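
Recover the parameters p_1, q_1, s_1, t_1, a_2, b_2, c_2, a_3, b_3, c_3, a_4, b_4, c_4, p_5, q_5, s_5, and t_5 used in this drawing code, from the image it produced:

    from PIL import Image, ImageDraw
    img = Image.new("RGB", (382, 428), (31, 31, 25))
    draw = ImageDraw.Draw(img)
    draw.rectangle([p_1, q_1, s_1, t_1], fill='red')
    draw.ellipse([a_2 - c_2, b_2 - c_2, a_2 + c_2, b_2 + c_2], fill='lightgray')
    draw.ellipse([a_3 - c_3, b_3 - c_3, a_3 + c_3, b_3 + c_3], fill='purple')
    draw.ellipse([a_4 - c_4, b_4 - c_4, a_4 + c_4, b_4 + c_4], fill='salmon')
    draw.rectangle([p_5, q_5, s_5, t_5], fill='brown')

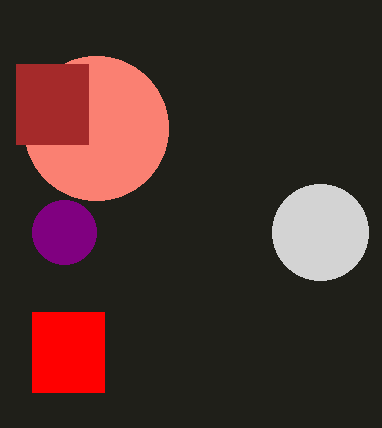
p_1 = 32; q_1 = 312; s_1 = 104; t_1 = 392; a_2 = 320; b_2 = 232; c_2 = 48; a_3 = 64; b_3 = 232; c_3 = 32; a_4 = 96; b_4 = 128; c_4 = 72; p_5 = 16; q_5 = 64; s_5 = 88; t_5 = 144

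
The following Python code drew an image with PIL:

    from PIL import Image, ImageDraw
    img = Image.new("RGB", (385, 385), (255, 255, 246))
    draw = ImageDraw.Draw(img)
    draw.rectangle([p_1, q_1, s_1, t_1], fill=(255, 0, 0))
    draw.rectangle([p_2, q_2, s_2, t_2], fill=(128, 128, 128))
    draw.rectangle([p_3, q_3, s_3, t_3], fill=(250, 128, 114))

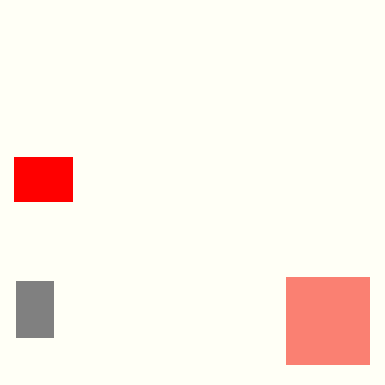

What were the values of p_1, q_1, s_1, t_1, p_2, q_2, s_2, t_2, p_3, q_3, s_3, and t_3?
p_1 = 14, q_1 = 157, s_1 = 72, t_1 = 201, p_2 = 16, q_2 = 281, s_2 = 53, t_2 = 337, p_3 = 286, q_3 = 277, s_3 = 369, t_3 = 364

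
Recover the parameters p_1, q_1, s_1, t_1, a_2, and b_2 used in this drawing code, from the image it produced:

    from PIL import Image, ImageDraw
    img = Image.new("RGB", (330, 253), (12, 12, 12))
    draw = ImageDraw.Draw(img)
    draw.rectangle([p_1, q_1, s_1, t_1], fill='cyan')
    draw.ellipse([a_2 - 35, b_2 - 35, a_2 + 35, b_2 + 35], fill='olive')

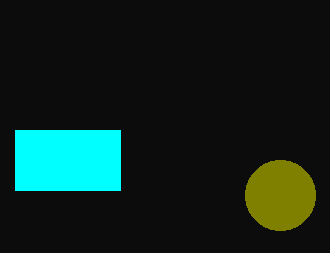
p_1 = 15; q_1 = 130; s_1 = 120; t_1 = 190; a_2 = 280; b_2 = 195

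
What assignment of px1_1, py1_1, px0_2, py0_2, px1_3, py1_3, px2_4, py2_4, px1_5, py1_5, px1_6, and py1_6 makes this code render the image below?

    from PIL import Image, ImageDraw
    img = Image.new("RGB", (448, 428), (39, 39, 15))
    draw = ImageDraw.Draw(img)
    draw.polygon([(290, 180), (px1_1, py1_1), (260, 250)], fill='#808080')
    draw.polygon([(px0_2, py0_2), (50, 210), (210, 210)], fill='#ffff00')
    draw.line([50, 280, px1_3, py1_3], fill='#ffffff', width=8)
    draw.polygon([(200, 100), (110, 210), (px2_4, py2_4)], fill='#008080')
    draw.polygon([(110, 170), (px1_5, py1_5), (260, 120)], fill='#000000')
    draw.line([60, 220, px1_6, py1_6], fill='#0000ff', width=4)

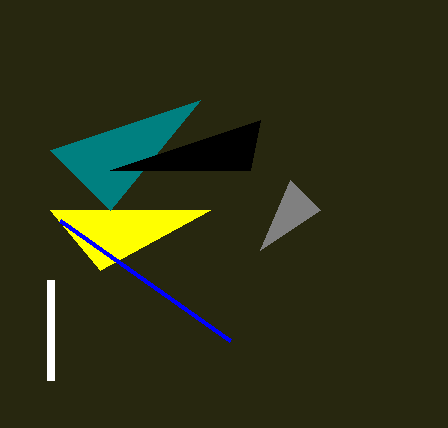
px1_1 = 320
py1_1 = 210
px0_2 = 100
py0_2 = 270
px1_3 = 50
py1_3 = 380
px2_4 = 50
py2_4 = 150
px1_5 = 250
py1_5 = 170
px1_6 = 230
py1_6 = 340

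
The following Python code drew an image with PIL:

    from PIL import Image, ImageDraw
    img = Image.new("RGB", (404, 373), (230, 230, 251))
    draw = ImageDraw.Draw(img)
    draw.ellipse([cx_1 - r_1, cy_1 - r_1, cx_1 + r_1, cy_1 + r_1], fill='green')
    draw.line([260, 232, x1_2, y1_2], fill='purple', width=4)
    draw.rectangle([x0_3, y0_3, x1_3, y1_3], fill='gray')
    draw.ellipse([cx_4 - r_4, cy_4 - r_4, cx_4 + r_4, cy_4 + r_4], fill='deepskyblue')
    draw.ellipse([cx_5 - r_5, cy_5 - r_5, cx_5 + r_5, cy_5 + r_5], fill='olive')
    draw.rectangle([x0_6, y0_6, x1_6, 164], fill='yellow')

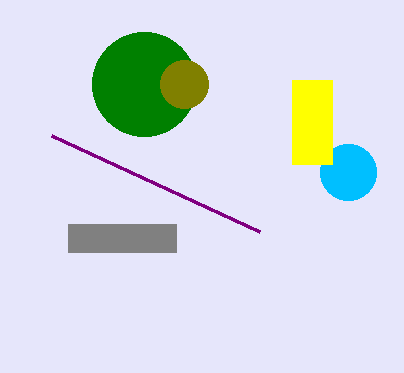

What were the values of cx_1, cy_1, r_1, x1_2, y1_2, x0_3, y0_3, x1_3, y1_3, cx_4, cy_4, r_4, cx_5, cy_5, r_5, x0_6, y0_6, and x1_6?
cx_1 = 144, cy_1 = 84, r_1 = 52, x1_2 = 52, y1_2 = 136, x0_3 = 68, y0_3 = 224, x1_3 = 176, y1_3 = 252, cx_4 = 348, cy_4 = 172, r_4 = 28, cx_5 = 184, cy_5 = 84, r_5 = 24, x0_6 = 292, y0_6 = 80, x1_6 = 332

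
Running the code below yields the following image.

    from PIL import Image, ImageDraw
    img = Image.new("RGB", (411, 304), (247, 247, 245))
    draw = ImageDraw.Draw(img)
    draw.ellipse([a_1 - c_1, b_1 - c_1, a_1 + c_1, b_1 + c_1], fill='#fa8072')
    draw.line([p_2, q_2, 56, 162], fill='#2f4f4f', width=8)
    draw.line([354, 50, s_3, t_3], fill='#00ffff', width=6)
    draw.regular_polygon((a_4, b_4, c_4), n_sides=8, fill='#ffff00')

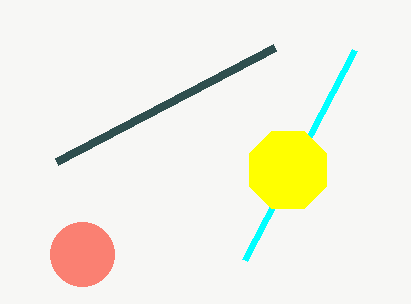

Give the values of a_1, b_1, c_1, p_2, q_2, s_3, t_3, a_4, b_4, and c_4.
a_1 = 82; b_1 = 254; c_1 = 32; p_2 = 274; q_2 = 48; s_3 = 244; t_3 = 260; a_4 = 288; b_4 = 170; c_4 = 42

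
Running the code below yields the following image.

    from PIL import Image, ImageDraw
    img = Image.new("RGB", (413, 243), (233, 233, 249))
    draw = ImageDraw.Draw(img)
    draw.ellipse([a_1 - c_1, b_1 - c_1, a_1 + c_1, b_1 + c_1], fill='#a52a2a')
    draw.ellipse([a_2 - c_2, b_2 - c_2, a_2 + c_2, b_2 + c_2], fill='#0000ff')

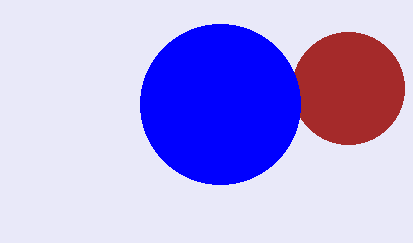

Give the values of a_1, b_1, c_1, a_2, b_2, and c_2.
a_1 = 348
b_1 = 88
c_1 = 56
a_2 = 220
b_2 = 104
c_2 = 80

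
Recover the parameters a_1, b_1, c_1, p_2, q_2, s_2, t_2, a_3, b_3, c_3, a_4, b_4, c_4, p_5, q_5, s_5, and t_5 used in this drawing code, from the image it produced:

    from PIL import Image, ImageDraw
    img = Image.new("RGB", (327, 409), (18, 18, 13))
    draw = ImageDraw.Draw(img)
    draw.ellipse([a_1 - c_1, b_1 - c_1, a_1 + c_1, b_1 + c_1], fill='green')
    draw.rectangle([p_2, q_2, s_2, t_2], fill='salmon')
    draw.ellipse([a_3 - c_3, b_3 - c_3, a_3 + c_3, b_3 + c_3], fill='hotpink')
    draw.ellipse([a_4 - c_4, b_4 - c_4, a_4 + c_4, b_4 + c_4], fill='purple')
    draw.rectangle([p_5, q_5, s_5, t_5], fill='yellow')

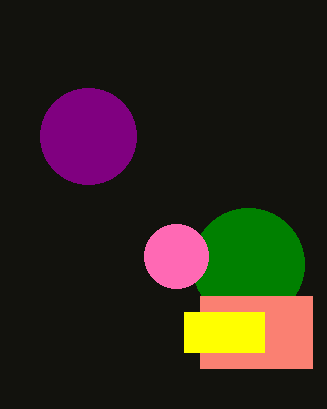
a_1 = 248, b_1 = 264, c_1 = 56, p_2 = 200, q_2 = 296, s_2 = 312, t_2 = 368, a_3 = 176, b_3 = 256, c_3 = 32, a_4 = 88, b_4 = 136, c_4 = 48, p_5 = 184, q_5 = 312, s_5 = 264, t_5 = 352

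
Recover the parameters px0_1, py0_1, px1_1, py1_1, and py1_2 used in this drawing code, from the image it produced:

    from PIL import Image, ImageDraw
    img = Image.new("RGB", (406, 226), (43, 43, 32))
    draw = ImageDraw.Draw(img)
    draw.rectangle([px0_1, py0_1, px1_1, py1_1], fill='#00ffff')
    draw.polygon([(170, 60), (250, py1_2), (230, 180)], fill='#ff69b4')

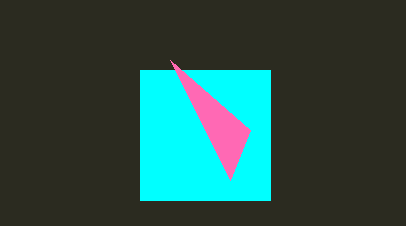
px0_1 = 140
py0_1 = 70
px1_1 = 270
py1_1 = 200
py1_2 = 130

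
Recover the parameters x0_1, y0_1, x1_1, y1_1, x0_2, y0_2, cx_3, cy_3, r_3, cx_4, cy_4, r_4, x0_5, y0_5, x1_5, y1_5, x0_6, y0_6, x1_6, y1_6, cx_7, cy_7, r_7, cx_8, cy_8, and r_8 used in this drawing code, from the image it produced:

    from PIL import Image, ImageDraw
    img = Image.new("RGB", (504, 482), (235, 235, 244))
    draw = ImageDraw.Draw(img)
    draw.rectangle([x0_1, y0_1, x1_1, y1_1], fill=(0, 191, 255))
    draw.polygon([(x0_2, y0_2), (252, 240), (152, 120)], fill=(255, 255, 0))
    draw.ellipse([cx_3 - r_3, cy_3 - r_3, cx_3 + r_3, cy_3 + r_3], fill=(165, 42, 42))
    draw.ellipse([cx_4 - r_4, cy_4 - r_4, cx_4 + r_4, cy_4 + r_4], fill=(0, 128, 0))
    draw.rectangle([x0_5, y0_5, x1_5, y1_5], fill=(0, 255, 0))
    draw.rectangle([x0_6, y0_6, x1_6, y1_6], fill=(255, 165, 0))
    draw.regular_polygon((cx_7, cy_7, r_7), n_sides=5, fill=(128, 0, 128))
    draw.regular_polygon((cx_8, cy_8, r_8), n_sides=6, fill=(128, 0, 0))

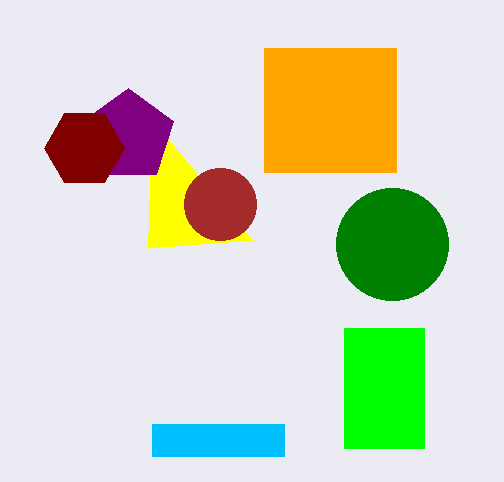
x0_1 = 152
y0_1 = 424
x1_1 = 284
y1_1 = 456
x0_2 = 148
y0_2 = 248
cx_3 = 220
cy_3 = 204
r_3 = 36
cx_4 = 392
cy_4 = 244
r_4 = 56
x0_5 = 344
y0_5 = 328
x1_5 = 424
y1_5 = 448
x0_6 = 264
y0_6 = 48
x1_6 = 396
y1_6 = 172
cx_7 = 128
cy_7 = 136
r_7 = 48
cx_8 = 84
cy_8 = 148
r_8 = 40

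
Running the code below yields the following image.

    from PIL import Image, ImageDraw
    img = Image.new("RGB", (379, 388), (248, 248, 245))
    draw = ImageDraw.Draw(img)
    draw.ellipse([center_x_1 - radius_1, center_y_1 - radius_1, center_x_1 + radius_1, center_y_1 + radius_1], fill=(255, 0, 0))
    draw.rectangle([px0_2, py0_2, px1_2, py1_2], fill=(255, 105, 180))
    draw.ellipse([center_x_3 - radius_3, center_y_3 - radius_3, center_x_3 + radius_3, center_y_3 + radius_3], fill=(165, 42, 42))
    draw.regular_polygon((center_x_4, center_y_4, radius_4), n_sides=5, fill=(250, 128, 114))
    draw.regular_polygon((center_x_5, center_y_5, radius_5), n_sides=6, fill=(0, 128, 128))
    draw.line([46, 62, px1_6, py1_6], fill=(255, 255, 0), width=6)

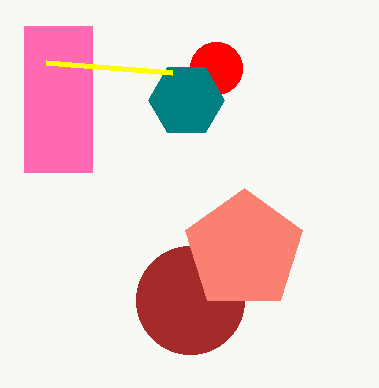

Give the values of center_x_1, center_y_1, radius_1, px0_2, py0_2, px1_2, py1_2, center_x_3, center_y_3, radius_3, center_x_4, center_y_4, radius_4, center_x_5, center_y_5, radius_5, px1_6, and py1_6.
center_x_1 = 216, center_y_1 = 68, radius_1 = 26, px0_2 = 24, py0_2 = 26, px1_2 = 92, py1_2 = 172, center_x_3 = 190, center_y_3 = 300, radius_3 = 54, center_x_4 = 244, center_y_4 = 250, radius_4 = 62, center_x_5 = 186, center_y_5 = 100, radius_5 = 38, px1_6 = 172, py1_6 = 72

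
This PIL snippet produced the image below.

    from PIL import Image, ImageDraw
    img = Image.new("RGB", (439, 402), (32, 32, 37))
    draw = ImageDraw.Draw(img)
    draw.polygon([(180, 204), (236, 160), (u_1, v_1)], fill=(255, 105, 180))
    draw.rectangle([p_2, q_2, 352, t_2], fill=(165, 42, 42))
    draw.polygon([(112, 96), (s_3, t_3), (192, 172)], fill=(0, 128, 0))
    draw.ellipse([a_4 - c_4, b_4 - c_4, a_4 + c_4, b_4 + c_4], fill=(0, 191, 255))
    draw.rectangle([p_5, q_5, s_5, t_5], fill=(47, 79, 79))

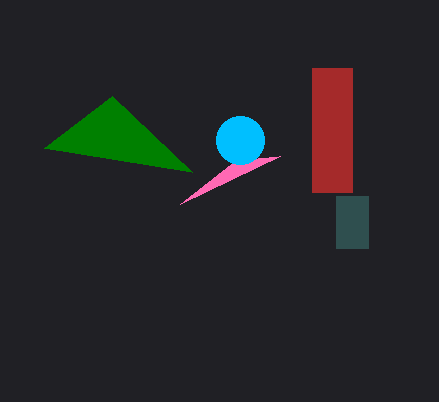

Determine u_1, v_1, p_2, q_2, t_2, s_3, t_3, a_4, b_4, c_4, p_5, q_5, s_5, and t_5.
u_1 = 280; v_1 = 156; p_2 = 312; q_2 = 68; t_2 = 192; s_3 = 44; t_3 = 148; a_4 = 240; b_4 = 140; c_4 = 24; p_5 = 336; q_5 = 196; s_5 = 368; t_5 = 248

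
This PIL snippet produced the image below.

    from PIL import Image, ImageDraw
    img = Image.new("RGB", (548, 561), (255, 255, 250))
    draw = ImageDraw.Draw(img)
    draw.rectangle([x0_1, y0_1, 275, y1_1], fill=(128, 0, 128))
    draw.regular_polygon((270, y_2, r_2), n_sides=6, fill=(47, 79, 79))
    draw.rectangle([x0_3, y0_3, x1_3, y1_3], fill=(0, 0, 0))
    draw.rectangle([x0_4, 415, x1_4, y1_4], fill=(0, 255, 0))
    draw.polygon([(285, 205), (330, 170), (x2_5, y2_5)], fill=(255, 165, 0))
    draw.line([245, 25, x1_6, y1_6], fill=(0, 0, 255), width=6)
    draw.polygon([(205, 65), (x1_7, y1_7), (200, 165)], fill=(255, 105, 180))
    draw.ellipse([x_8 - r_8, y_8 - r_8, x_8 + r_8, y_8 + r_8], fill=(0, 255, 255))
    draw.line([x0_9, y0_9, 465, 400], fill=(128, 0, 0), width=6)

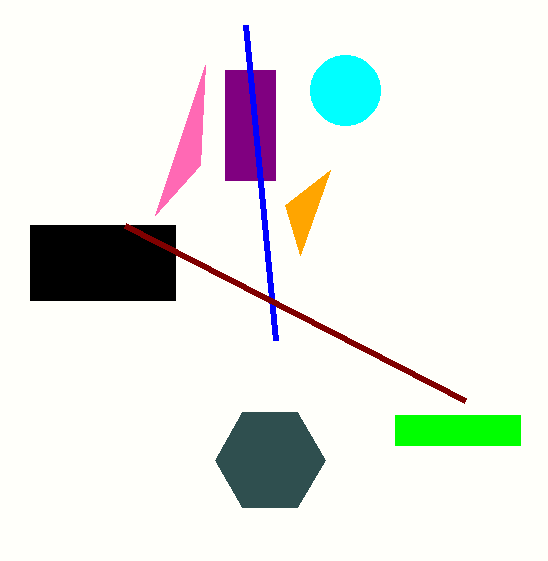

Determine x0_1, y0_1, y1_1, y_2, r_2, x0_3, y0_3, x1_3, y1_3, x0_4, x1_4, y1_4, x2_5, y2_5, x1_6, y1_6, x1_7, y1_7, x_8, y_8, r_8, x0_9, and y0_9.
x0_1 = 225, y0_1 = 70, y1_1 = 180, y_2 = 460, r_2 = 55, x0_3 = 30, y0_3 = 225, x1_3 = 175, y1_3 = 300, x0_4 = 395, x1_4 = 520, y1_4 = 445, x2_5 = 300, y2_5 = 255, x1_6 = 275, y1_6 = 340, x1_7 = 155, y1_7 = 215, x_8 = 345, y_8 = 90, r_8 = 35, x0_9 = 125, y0_9 = 225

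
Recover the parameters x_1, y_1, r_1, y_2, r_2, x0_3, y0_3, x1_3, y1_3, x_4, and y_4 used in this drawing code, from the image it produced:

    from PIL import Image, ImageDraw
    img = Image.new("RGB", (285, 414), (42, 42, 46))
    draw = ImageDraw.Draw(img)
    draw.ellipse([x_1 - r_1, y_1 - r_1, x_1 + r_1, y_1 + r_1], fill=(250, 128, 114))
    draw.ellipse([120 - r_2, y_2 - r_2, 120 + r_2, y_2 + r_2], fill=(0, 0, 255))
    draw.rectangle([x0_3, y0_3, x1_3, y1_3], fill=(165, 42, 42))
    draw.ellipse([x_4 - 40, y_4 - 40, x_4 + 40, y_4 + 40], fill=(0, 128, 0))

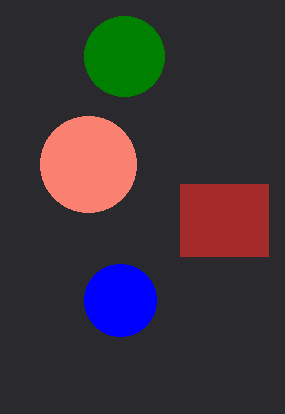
x_1 = 88, y_1 = 164, r_1 = 48, y_2 = 300, r_2 = 36, x0_3 = 180, y0_3 = 184, x1_3 = 268, y1_3 = 256, x_4 = 124, y_4 = 56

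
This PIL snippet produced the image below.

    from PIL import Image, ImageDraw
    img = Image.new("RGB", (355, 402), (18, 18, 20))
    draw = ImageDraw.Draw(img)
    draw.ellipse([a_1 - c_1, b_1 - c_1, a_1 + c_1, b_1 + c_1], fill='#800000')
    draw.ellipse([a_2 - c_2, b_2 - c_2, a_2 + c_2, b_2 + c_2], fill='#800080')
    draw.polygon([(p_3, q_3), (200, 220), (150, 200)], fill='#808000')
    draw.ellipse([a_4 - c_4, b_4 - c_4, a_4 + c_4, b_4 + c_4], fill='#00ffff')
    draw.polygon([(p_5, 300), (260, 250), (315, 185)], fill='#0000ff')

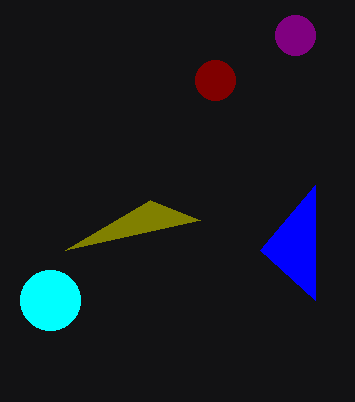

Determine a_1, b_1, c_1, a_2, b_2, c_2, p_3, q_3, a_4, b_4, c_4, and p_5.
a_1 = 215
b_1 = 80
c_1 = 20
a_2 = 295
b_2 = 35
c_2 = 20
p_3 = 65
q_3 = 250
a_4 = 50
b_4 = 300
c_4 = 30
p_5 = 315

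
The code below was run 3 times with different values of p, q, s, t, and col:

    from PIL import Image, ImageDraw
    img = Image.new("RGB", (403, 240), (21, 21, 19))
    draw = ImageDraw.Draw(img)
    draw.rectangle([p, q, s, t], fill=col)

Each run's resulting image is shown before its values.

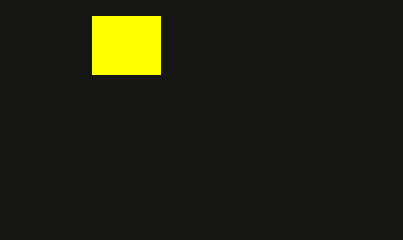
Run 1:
p = 92, q = 16, s = 160, t = 74, col = 'yellow'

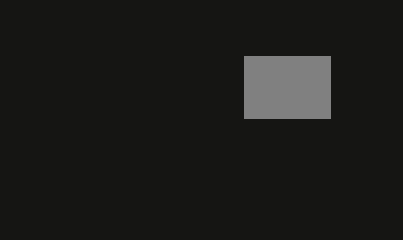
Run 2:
p = 244; q = 56; s = 330; t = 118; col = 'gray'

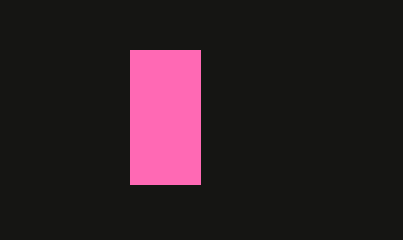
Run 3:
p = 130, q = 50, s = 200, t = 184, col = 'hotpink'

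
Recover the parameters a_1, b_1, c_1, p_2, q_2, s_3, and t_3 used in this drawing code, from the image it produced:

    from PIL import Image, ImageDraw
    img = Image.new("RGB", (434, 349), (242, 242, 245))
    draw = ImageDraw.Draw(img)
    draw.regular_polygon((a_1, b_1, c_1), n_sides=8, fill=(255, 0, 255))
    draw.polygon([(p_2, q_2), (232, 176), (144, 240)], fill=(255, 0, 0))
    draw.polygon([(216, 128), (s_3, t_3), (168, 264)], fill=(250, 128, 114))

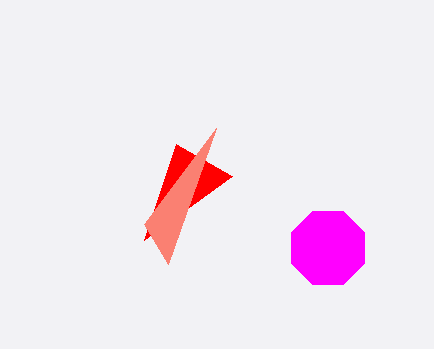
a_1 = 328
b_1 = 248
c_1 = 40
p_2 = 176
q_2 = 144
s_3 = 144
t_3 = 224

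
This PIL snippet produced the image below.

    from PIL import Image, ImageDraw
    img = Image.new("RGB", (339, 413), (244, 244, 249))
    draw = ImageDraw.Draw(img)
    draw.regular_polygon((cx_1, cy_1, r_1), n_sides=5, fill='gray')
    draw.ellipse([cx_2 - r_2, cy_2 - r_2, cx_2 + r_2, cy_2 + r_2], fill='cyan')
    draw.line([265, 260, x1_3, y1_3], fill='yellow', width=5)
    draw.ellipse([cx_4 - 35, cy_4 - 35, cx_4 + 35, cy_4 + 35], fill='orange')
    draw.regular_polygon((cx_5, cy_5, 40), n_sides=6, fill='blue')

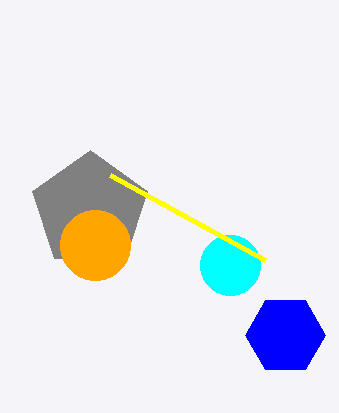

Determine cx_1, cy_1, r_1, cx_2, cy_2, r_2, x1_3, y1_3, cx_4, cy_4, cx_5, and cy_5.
cx_1 = 90, cy_1 = 210, r_1 = 60, cx_2 = 230, cy_2 = 265, r_2 = 30, x1_3 = 110, y1_3 = 175, cx_4 = 95, cy_4 = 245, cx_5 = 285, cy_5 = 335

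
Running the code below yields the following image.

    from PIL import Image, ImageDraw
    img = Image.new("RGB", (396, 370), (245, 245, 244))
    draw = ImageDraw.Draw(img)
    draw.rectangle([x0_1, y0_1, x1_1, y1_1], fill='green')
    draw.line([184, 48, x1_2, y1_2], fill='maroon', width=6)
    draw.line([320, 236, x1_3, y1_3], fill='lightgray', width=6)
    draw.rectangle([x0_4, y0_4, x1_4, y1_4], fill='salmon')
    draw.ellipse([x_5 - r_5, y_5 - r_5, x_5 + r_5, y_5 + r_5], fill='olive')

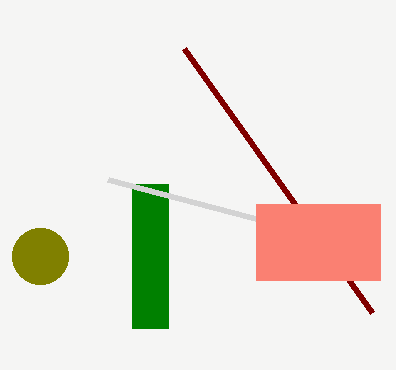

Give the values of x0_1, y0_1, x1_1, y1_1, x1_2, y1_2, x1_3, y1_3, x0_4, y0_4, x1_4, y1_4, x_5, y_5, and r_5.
x0_1 = 132; y0_1 = 184; x1_1 = 168; y1_1 = 328; x1_2 = 372; y1_2 = 312; x1_3 = 108; y1_3 = 180; x0_4 = 256; y0_4 = 204; x1_4 = 380; y1_4 = 280; x_5 = 40; y_5 = 256; r_5 = 28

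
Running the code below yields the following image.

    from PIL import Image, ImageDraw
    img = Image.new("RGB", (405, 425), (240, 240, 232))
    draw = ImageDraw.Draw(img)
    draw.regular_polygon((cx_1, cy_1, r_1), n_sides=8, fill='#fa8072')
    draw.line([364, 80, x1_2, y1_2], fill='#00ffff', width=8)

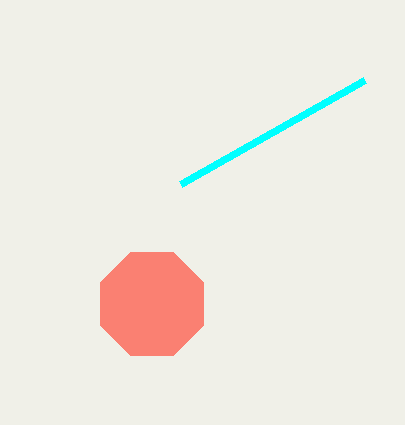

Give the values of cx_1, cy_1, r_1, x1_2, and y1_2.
cx_1 = 152; cy_1 = 304; r_1 = 56; x1_2 = 180; y1_2 = 184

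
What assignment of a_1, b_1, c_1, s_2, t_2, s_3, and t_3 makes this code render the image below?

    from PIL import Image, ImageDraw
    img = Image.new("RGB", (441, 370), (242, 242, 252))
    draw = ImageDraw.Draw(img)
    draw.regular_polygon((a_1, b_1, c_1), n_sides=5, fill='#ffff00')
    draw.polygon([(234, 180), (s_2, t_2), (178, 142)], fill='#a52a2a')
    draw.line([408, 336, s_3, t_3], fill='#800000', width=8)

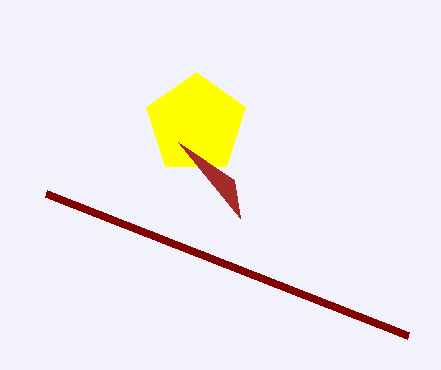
a_1 = 196; b_1 = 124; c_1 = 52; s_2 = 240; t_2 = 218; s_3 = 46; t_3 = 194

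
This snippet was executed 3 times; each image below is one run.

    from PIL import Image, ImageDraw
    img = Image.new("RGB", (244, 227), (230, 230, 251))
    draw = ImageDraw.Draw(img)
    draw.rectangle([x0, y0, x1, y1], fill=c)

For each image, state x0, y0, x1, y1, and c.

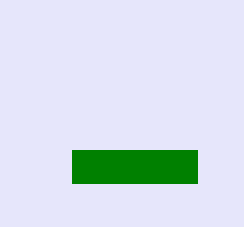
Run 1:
x0 = 72; y0 = 150; x1 = 197; y1 = 183; c = 'green'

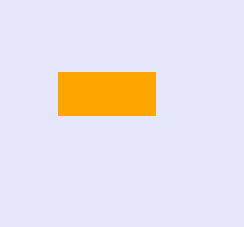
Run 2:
x0 = 58, y0 = 72, x1 = 155, y1 = 115, c = 'orange'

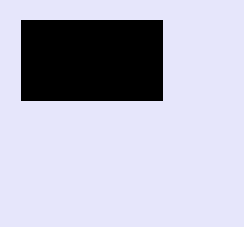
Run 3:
x0 = 21, y0 = 20, x1 = 162, y1 = 100, c = 'black'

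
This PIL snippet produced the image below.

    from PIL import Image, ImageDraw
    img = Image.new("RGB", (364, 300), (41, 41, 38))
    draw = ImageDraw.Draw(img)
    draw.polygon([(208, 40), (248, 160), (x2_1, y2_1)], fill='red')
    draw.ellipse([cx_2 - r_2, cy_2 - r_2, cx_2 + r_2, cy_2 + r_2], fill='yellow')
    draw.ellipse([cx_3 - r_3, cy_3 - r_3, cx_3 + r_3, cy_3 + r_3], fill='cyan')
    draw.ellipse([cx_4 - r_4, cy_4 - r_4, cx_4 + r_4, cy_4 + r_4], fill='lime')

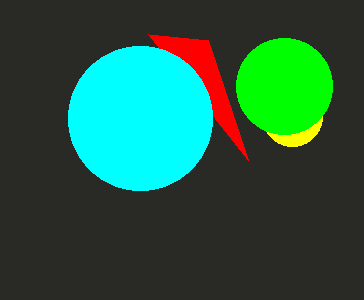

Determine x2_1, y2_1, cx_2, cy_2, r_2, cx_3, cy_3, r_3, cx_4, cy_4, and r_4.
x2_1 = 148
y2_1 = 34
cx_2 = 292
cy_2 = 116
r_2 = 30
cx_3 = 140
cy_3 = 118
r_3 = 72
cx_4 = 284
cy_4 = 86
r_4 = 48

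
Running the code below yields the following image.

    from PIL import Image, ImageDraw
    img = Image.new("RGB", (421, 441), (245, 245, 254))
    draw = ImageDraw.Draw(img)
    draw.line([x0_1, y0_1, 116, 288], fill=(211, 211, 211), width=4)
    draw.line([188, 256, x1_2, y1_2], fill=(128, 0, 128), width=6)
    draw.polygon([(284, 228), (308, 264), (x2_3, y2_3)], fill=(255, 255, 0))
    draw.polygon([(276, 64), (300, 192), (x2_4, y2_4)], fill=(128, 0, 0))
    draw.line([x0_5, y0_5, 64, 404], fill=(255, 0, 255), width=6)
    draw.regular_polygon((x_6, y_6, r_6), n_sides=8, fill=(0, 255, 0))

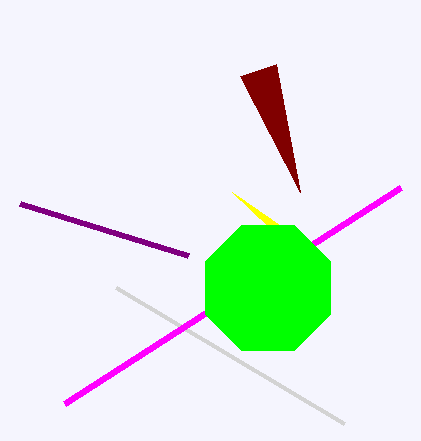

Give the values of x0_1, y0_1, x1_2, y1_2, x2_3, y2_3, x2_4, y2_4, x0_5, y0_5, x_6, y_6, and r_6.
x0_1 = 344; y0_1 = 424; x1_2 = 20; y1_2 = 204; x2_3 = 232; y2_3 = 192; x2_4 = 240; y2_4 = 76; x0_5 = 400; y0_5 = 188; x_6 = 268; y_6 = 288; r_6 = 68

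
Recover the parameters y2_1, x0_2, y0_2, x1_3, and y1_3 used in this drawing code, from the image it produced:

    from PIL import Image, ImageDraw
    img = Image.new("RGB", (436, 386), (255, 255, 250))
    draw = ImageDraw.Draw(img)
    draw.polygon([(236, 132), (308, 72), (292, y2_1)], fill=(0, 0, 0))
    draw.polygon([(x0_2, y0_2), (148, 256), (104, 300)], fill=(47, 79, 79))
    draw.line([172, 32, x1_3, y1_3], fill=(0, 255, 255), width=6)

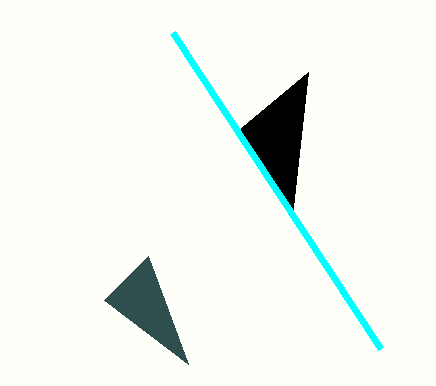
y2_1 = 216, x0_2 = 188, y0_2 = 364, x1_3 = 380, y1_3 = 348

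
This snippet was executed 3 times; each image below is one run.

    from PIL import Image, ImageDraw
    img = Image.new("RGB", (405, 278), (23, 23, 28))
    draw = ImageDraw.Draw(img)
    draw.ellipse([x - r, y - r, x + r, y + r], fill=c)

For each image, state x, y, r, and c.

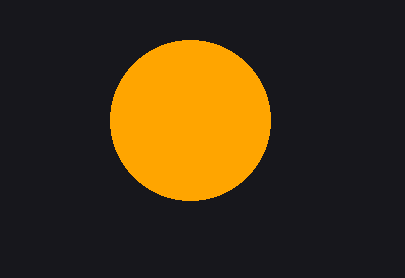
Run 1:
x = 190, y = 120, r = 80, c = 'orange'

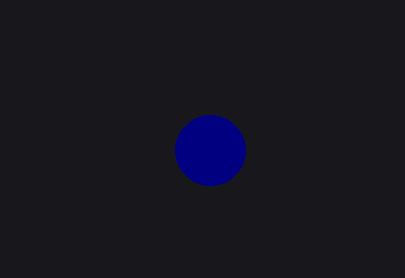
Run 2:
x = 210, y = 150, r = 35, c = 'navy'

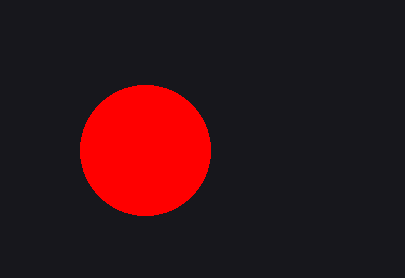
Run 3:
x = 145
y = 150
r = 65
c = 'red'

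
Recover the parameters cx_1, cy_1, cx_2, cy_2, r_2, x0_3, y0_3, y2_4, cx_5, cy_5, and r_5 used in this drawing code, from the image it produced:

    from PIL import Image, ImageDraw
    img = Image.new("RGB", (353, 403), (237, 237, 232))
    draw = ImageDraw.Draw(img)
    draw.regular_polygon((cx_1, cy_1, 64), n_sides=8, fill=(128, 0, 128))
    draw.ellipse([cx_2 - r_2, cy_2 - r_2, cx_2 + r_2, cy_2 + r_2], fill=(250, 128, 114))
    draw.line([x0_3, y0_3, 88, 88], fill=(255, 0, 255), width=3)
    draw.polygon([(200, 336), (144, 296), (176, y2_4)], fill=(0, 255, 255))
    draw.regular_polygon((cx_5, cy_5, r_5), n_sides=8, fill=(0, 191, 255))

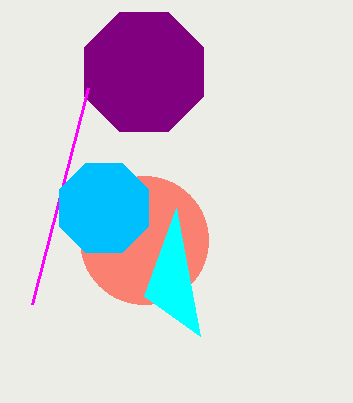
cx_1 = 144
cy_1 = 72
cx_2 = 144
cy_2 = 240
r_2 = 64
x0_3 = 32
y0_3 = 304
y2_4 = 208
cx_5 = 104
cy_5 = 208
r_5 = 48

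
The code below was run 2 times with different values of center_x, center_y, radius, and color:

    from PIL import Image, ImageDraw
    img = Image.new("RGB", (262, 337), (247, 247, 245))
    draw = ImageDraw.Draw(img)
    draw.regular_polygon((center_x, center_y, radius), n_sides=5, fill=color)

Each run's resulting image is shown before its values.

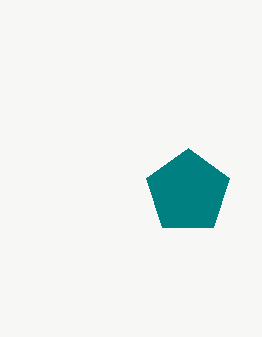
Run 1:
center_x = 188; center_y = 192; radius = 44; color = 'teal'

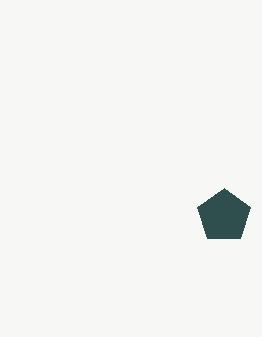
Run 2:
center_x = 224, center_y = 216, radius = 28, color = 'darkslategray'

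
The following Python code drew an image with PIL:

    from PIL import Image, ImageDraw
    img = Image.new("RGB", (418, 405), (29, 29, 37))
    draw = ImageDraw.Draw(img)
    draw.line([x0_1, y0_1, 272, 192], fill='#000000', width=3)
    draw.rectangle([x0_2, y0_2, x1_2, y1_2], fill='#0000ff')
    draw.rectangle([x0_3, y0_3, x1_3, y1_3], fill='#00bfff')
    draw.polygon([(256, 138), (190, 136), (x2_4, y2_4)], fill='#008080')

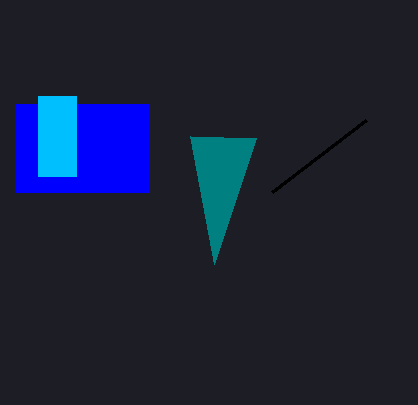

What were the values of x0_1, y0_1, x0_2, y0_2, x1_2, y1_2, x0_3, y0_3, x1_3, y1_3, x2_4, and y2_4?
x0_1 = 366
y0_1 = 120
x0_2 = 16
y0_2 = 104
x1_2 = 148
y1_2 = 192
x0_3 = 38
y0_3 = 96
x1_3 = 76
y1_3 = 176
x2_4 = 214
y2_4 = 264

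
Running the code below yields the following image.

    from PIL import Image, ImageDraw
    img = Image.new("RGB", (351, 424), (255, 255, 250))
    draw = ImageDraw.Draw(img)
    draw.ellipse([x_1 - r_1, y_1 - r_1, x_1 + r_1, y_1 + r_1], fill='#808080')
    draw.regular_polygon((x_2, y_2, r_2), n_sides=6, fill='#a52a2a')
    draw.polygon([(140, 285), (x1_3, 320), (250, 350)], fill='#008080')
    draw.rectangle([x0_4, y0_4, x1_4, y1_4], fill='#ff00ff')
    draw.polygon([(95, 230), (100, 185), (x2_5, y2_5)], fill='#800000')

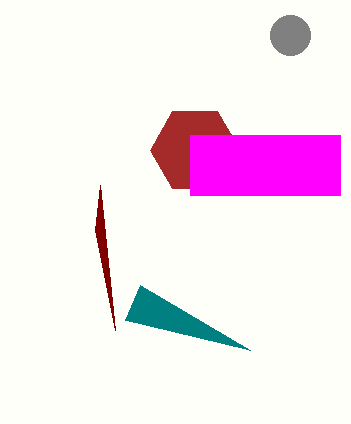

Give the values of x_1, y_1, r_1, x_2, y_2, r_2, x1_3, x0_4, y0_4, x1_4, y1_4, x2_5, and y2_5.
x_1 = 290, y_1 = 35, r_1 = 20, x_2 = 195, y_2 = 150, r_2 = 45, x1_3 = 125, x0_4 = 190, y0_4 = 135, x1_4 = 340, y1_4 = 195, x2_5 = 115, y2_5 = 330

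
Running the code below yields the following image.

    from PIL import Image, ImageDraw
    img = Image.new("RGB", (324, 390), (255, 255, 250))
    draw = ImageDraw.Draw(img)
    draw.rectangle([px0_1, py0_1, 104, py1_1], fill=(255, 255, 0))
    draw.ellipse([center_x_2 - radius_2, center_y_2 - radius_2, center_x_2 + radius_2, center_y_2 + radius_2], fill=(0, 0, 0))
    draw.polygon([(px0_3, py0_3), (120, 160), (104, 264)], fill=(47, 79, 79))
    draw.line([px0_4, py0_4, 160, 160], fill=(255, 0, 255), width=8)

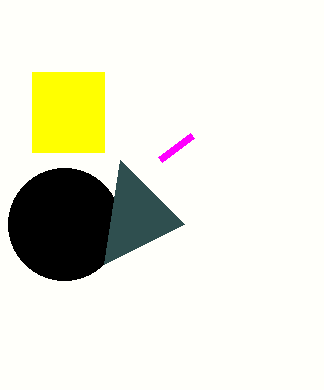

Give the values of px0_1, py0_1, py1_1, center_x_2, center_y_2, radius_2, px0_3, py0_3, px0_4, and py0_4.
px0_1 = 32; py0_1 = 72; py1_1 = 152; center_x_2 = 64; center_y_2 = 224; radius_2 = 56; px0_3 = 184; py0_3 = 224; px0_4 = 192; py0_4 = 136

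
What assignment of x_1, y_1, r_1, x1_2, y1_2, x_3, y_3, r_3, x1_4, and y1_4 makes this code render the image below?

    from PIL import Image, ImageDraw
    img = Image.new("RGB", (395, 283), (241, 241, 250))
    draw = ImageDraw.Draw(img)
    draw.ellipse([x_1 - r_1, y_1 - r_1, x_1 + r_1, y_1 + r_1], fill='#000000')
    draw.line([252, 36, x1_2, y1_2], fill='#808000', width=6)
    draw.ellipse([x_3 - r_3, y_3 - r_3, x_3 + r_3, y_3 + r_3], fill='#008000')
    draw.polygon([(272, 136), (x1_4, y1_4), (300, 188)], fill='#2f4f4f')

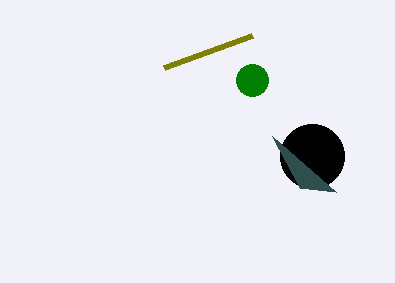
x_1 = 312; y_1 = 156; r_1 = 32; x1_2 = 164; y1_2 = 68; x_3 = 252; y_3 = 80; r_3 = 16; x1_4 = 336; y1_4 = 192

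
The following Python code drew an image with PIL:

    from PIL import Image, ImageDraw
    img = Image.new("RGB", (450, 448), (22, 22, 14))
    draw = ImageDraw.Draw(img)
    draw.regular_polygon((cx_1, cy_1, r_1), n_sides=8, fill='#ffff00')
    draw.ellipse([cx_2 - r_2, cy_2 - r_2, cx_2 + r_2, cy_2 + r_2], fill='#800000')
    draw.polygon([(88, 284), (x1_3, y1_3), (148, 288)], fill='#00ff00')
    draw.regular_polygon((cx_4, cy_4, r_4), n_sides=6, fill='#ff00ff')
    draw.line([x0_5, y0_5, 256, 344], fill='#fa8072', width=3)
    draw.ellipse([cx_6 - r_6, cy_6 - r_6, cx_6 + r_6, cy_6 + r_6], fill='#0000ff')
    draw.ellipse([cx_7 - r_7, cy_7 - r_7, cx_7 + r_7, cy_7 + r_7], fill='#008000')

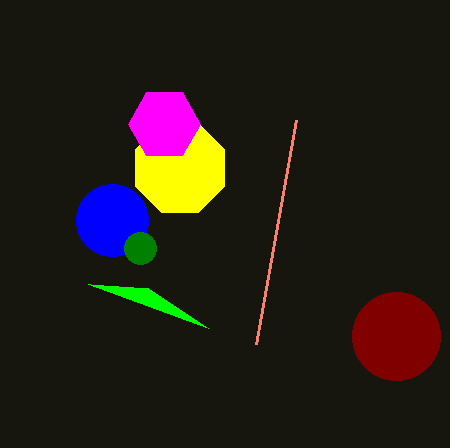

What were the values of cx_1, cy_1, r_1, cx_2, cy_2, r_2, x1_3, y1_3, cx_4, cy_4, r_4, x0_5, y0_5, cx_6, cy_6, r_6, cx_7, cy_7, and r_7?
cx_1 = 180
cy_1 = 168
r_1 = 48
cx_2 = 396
cy_2 = 336
r_2 = 44
x1_3 = 208
y1_3 = 328
cx_4 = 164
cy_4 = 124
r_4 = 36
x0_5 = 296
y0_5 = 120
cx_6 = 112
cy_6 = 220
r_6 = 36
cx_7 = 140
cy_7 = 248
r_7 = 16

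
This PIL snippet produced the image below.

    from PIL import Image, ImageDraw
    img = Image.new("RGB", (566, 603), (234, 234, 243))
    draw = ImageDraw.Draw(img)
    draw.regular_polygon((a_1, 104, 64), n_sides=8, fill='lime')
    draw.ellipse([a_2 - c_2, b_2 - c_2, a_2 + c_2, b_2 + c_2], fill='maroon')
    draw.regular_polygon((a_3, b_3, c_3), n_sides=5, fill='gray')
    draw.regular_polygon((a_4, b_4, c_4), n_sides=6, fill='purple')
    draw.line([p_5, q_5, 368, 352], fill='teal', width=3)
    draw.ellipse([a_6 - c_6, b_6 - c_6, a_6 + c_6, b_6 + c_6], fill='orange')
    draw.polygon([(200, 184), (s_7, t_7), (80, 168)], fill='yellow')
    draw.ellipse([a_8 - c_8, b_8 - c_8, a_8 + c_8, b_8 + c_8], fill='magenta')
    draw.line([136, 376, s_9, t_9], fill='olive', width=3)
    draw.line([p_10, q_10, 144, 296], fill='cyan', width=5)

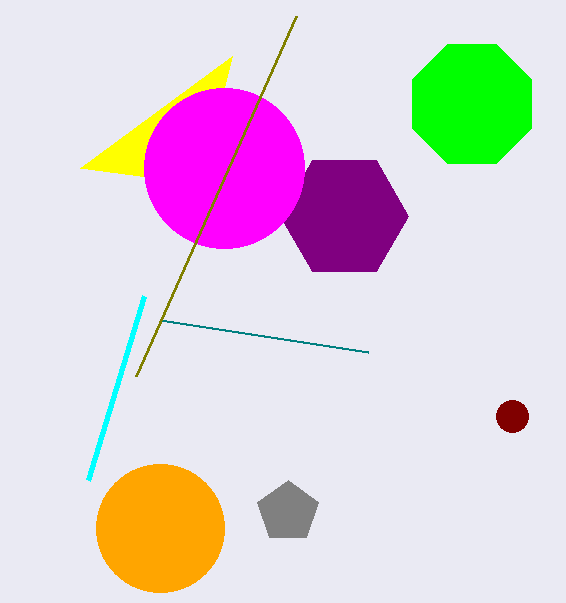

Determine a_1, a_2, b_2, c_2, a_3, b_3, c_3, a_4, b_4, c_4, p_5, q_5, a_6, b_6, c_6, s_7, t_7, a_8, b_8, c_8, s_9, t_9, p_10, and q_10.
a_1 = 472; a_2 = 512; b_2 = 416; c_2 = 16; a_3 = 288; b_3 = 512; c_3 = 32; a_4 = 344; b_4 = 216; c_4 = 64; p_5 = 160; q_5 = 320; a_6 = 160; b_6 = 528; c_6 = 64; s_7 = 232; t_7 = 56; a_8 = 224; b_8 = 168; c_8 = 80; s_9 = 296; t_9 = 16; p_10 = 88; q_10 = 480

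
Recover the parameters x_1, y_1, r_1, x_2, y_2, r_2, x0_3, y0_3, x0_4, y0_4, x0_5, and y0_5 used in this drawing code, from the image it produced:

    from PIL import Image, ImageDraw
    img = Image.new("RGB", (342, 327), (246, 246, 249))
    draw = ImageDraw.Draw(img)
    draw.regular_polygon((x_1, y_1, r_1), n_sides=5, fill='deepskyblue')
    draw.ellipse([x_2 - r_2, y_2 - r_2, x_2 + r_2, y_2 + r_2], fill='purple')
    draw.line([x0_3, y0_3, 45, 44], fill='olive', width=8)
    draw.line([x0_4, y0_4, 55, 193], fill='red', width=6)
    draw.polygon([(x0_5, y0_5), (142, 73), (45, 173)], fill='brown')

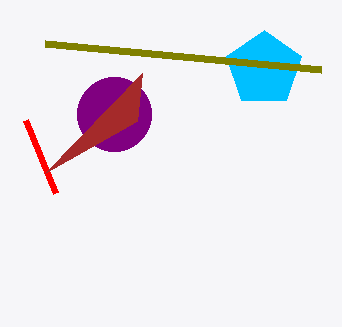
x_1 = 264; y_1 = 69; r_1 = 39; x_2 = 114; y_2 = 114; r_2 = 37; x0_3 = 321; y0_3 = 70; x0_4 = 25; y0_4 = 120; x0_5 = 137; y0_5 = 121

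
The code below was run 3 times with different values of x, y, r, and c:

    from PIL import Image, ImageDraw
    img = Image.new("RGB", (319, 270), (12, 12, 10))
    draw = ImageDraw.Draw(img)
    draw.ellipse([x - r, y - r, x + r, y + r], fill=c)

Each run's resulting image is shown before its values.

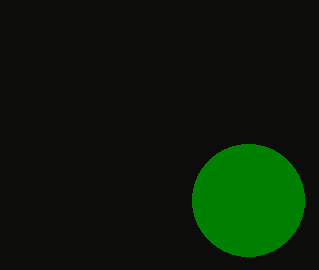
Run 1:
x = 248
y = 200
r = 56
c = 'green'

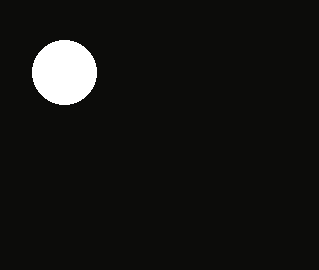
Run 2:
x = 64
y = 72
r = 32
c = 'white'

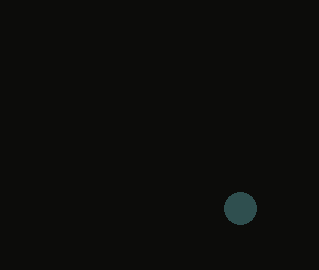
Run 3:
x = 240; y = 208; r = 16; c = 'darkslategray'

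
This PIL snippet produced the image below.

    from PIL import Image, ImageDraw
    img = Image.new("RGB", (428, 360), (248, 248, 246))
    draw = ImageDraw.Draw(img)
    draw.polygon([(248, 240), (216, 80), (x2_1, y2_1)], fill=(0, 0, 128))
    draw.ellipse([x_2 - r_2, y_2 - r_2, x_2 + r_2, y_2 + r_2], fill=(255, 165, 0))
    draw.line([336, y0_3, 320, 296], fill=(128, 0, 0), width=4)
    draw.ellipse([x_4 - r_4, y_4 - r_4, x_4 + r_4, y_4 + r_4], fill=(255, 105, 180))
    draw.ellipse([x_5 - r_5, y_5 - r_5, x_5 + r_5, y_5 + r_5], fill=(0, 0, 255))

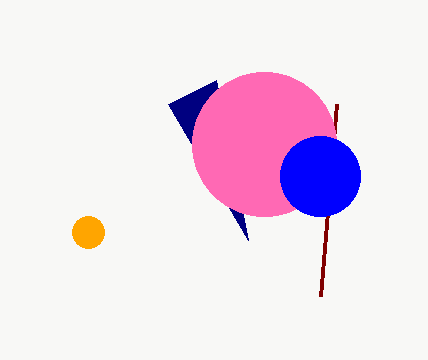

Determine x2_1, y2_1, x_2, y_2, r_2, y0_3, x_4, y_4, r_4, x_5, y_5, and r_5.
x2_1 = 168, y2_1 = 104, x_2 = 88, y_2 = 232, r_2 = 16, y0_3 = 104, x_4 = 264, y_4 = 144, r_4 = 72, x_5 = 320, y_5 = 176, r_5 = 40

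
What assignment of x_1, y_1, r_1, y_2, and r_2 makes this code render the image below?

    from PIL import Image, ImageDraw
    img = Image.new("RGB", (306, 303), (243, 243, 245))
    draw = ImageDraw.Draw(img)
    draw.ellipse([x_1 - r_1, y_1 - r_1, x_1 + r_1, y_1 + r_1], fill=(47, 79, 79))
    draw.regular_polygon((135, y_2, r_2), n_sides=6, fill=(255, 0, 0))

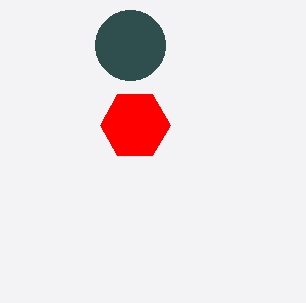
x_1 = 130, y_1 = 45, r_1 = 35, y_2 = 125, r_2 = 35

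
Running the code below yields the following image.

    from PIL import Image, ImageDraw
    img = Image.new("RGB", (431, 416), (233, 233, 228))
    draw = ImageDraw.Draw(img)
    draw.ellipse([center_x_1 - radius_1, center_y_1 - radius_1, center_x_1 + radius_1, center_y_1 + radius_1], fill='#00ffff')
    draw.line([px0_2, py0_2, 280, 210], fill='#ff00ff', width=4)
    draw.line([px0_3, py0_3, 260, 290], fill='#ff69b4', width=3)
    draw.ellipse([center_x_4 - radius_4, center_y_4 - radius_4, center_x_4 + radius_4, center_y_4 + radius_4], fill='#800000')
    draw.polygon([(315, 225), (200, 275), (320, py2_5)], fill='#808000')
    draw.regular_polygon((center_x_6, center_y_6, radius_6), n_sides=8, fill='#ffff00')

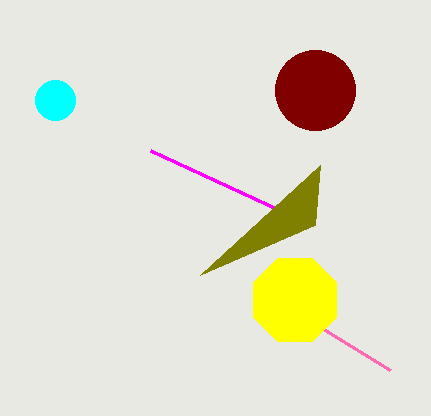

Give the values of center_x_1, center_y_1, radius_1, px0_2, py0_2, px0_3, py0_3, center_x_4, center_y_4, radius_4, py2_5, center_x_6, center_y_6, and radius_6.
center_x_1 = 55; center_y_1 = 100; radius_1 = 20; px0_2 = 150; py0_2 = 150; px0_3 = 390; py0_3 = 370; center_x_4 = 315; center_y_4 = 90; radius_4 = 40; py2_5 = 165; center_x_6 = 295; center_y_6 = 300; radius_6 = 45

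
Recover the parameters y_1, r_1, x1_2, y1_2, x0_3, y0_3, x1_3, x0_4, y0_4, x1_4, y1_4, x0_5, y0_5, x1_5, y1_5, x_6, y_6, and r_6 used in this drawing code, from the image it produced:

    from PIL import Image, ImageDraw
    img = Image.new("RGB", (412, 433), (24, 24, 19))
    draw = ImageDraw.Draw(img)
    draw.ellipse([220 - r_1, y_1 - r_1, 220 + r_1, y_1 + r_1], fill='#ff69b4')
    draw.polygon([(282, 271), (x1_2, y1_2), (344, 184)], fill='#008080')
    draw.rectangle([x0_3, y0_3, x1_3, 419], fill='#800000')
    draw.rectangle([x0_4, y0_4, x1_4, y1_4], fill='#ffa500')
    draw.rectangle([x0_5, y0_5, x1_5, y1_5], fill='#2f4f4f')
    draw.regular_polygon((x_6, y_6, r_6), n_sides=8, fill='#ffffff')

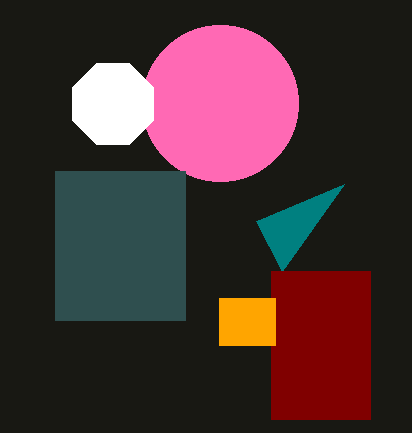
y_1 = 103, r_1 = 78, x1_2 = 256, y1_2 = 221, x0_3 = 271, y0_3 = 271, x1_3 = 370, x0_4 = 219, y0_4 = 298, x1_4 = 275, y1_4 = 345, x0_5 = 55, y0_5 = 171, x1_5 = 185, y1_5 = 320, x_6 = 113, y_6 = 104, r_6 = 44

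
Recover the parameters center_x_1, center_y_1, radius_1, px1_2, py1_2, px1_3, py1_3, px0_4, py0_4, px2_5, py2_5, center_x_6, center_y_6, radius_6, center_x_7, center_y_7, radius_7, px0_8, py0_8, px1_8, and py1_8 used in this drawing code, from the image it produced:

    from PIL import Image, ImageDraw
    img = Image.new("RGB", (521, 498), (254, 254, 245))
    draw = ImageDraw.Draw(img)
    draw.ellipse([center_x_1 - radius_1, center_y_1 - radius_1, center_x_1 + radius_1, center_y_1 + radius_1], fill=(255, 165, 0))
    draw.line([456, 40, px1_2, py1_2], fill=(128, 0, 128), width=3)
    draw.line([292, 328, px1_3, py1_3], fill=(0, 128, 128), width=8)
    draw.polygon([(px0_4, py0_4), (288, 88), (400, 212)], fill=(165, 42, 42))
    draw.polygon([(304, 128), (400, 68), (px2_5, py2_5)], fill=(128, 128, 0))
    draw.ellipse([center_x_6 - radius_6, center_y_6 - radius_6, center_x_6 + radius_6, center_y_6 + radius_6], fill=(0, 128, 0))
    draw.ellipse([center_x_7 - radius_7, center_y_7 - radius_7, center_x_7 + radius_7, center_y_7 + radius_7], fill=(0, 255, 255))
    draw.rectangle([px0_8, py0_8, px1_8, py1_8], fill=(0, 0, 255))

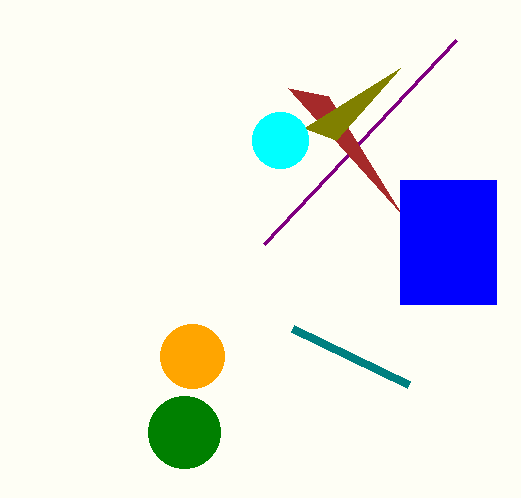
center_x_1 = 192
center_y_1 = 356
radius_1 = 32
px1_2 = 264
py1_2 = 244
px1_3 = 408
py1_3 = 384
px0_4 = 328
py0_4 = 96
px2_5 = 336
py2_5 = 140
center_x_6 = 184
center_y_6 = 432
radius_6 = 36
center_x_7 = 280
center_y_7 = 140
radius_7 = 28
px0_8 = 400
py0_8 = 180
px1_8 = 496
py1_8 = 304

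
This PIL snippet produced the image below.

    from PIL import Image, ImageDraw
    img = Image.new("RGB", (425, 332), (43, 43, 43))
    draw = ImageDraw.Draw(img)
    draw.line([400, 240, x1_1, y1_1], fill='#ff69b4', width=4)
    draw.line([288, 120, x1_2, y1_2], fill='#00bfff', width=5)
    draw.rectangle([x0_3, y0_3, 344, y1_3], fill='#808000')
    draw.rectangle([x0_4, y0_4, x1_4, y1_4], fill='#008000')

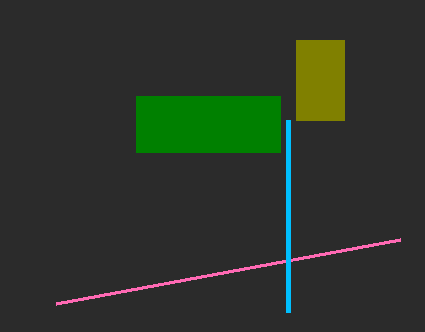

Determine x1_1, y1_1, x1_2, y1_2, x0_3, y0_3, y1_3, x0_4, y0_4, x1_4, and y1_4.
x1_1 = 56; y1_1 = 304; x1_2 = 288; y1_2 = 312; x0_3 = 296; y0_3 = 40; y1_3 = 120; x0_4 = 136; y0_4 = 96; x1_4 = 280; y1_4 = 152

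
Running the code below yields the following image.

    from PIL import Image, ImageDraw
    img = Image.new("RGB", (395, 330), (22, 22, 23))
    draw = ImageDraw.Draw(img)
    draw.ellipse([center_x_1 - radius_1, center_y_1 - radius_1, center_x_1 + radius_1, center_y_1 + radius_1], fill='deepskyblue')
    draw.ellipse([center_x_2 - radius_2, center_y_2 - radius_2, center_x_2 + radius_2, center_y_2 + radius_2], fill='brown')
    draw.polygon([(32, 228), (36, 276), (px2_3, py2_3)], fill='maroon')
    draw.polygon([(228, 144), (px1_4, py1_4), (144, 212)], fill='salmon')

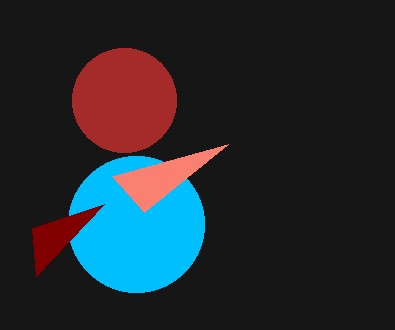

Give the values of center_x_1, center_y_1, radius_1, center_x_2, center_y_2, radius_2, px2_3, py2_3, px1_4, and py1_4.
center_x_1 = 136, center_y_1 = 224, radius_1 = 68, center_x_2 = 124, center_y_2 = 100, radius_2 = 52, px2_3 = 104, py2_3 = 204, px1_4 = 112, py1_4 = 176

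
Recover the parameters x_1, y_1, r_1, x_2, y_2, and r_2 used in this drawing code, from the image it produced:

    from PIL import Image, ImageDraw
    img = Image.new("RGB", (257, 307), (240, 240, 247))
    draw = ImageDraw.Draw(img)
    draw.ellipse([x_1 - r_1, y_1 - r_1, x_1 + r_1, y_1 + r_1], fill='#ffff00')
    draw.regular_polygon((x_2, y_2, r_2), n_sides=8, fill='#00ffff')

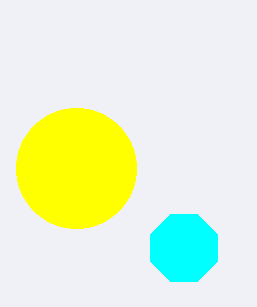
x_1 = 76; y_1 = 168; r_1 = 60; x_2 = 184; y_2 = 248; r_2 = 36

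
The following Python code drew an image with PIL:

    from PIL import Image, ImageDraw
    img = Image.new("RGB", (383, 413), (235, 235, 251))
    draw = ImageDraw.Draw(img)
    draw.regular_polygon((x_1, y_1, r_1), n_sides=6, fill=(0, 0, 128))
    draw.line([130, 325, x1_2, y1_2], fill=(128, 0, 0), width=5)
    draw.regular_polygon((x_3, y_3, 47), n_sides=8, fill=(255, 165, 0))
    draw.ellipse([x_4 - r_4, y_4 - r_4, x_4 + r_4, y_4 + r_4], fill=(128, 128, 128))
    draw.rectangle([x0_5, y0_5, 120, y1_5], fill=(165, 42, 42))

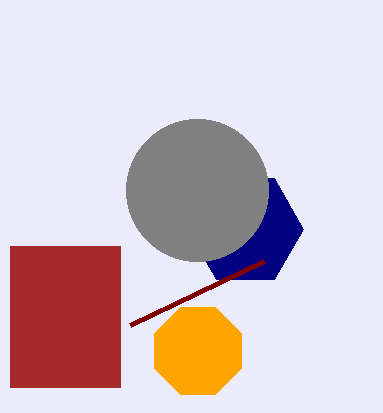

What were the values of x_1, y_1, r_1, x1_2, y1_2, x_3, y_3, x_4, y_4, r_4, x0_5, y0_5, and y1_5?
x_1 = 245; y_1 = 229; r_1 = 58; x1_2 = 264; y1_2 = 261; x_3 = 198; y_3 = 351; x_4 = 197; y_4 = 190; r_4 = 71; x0_5 = 10; y0_5 = 246; y1_5 = 387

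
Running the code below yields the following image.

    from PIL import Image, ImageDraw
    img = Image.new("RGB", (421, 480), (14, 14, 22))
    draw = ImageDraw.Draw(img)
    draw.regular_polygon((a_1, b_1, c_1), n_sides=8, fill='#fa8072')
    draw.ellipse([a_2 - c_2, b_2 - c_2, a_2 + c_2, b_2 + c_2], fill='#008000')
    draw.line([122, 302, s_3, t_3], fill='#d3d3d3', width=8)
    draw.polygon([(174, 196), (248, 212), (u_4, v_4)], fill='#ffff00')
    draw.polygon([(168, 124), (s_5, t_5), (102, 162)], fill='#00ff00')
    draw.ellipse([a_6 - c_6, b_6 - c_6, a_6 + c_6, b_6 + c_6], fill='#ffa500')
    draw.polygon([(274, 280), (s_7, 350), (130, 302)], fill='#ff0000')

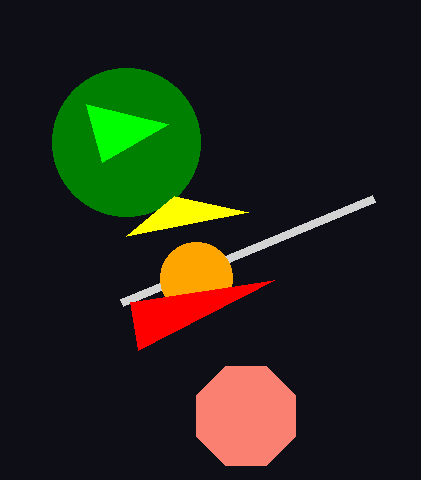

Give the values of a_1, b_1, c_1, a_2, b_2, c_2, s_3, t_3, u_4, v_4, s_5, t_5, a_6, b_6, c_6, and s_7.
a_1 = 246; b_1 = 416; c_1 = 54; a_2 = 126; b_2 = 142; c_2 = 74; s_3 = 374; t_3 = 198; u_4 = 126; v_4 = 236; s_5 = 86; t_5 = 104; a_6 = 196; b_6 = 278; c_6 = 36; s_7 = 138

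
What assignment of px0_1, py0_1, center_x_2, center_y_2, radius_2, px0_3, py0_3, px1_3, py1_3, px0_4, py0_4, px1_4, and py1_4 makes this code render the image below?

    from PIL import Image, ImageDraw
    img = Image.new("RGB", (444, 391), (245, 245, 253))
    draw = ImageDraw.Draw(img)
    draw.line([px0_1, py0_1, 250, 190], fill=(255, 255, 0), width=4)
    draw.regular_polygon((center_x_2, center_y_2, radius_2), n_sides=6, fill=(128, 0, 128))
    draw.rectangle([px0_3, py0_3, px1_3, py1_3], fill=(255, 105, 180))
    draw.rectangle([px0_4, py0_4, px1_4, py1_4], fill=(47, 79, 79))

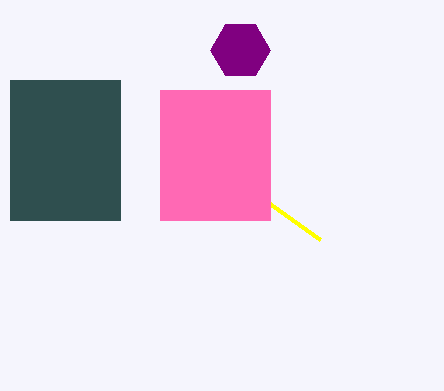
px0_1 = 320
py0_1 = 240
center_x_2 = 240
center_y_2 = 50
radius_2 = 30
px0_3 = 160
py0_3 = 90
px1_3 = 270
py1_3 = 220
px0_4 = 10
py0_4 = 80
px1_4 = 120
py1_4 = 220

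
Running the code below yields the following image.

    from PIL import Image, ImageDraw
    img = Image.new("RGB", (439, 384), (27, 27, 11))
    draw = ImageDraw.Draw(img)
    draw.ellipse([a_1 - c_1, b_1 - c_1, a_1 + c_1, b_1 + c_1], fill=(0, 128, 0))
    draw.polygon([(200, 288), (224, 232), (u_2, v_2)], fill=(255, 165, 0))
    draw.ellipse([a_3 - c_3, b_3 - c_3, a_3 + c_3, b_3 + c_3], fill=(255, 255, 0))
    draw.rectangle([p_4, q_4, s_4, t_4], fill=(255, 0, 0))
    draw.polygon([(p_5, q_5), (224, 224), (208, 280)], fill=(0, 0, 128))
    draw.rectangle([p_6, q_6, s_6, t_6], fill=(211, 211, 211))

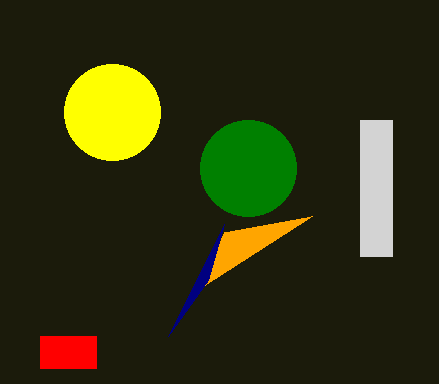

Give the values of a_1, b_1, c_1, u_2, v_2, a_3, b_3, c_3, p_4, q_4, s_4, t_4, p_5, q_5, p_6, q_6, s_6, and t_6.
a_1 = 248; b_1 = 168; c_1 = 48; u_2 = 312; v_2 = 216; a_3 = 112; b_3 = 112; c_3 = 48; p_4 = 40; q_4 = 336; s_4 = 96; t_4 = 368; p_5 = 168; q_5 = 336; p_6 = 360; q_6 = 120; s_6 = 392; t_6 = 256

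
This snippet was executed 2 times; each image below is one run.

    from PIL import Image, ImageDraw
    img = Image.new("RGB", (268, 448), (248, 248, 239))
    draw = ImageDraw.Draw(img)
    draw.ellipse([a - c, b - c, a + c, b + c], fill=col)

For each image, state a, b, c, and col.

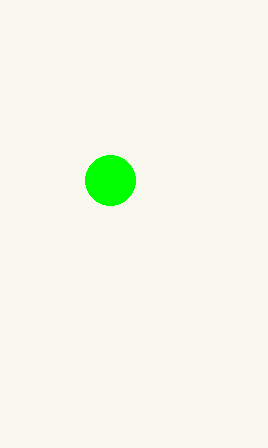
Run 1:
a = 110
b = 180
c = 25
col = 'lime'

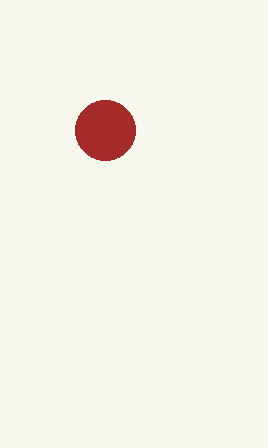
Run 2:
a = 105
b = 130
c = 30
col = 'brown'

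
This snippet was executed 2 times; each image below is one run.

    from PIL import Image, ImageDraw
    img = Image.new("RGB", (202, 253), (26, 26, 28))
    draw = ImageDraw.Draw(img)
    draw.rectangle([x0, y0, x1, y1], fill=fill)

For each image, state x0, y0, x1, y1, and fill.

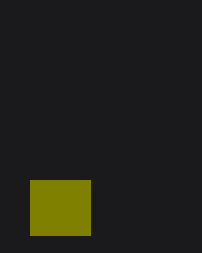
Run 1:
x0 = 30; y0 = 180; x1 = 90; y1 = 235; fill = 'olive'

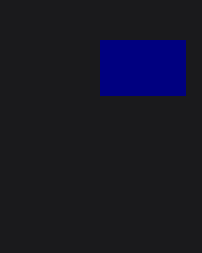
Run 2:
x0 = 100, y0 = 40, x1 = 185, y1 = 95, fill = 'navy'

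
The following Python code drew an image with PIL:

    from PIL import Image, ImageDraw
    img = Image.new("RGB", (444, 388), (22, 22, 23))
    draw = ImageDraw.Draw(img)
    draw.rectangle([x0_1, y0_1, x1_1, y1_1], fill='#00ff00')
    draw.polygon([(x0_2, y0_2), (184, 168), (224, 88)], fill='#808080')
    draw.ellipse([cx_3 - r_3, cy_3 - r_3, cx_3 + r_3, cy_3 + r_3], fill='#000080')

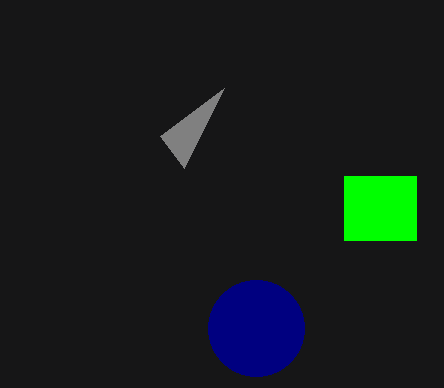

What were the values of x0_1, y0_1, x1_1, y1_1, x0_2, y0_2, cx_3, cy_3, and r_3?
x0_1 = 344, y0_1 = 176, x1_1 = 416, y1_1 = 240, x0_2 = 160, y0_2 = 136, cx_3 = 256, cy_3 = 328, r_3 = 48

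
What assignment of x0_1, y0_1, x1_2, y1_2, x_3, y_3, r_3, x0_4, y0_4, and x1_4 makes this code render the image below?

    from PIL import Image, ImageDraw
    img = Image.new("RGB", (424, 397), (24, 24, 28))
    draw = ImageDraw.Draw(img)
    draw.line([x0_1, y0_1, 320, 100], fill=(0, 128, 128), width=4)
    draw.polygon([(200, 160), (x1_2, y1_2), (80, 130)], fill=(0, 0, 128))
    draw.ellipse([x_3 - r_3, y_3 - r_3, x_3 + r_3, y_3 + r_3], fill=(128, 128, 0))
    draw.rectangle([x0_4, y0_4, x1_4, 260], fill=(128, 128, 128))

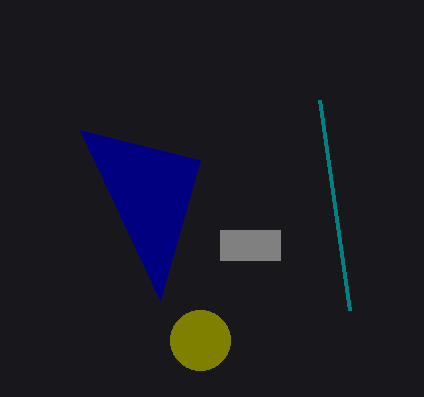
x0_1 = 350; y0_1 = 310; x1_2 = 160; y1_2 = 300; x_3 = 200; y_3 = 340; r_3 = 30; x0_4 = 220; y0_4 = 230; x1_4 = 280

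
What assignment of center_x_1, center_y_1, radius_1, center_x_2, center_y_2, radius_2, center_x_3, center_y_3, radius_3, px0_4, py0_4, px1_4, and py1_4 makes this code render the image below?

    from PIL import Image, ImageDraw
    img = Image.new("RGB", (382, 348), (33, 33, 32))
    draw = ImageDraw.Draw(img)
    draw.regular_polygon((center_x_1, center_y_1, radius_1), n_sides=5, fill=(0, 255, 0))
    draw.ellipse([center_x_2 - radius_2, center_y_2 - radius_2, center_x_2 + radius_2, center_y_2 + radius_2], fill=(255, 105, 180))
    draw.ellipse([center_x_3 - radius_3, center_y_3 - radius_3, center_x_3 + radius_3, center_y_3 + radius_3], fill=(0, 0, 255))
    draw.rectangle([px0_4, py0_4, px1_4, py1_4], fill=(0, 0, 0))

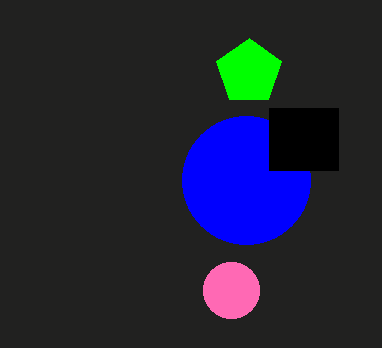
center_x_1 = 249
center_y_1 = 72
radius_1 = 34
center_x_2 = 231
center_y_2 = 290
radius_2 = 28
center_x_3 = 246
center_y_3 = 180
radius_3 = 64
px0_4 = 269
py0_4 = 108
px1_4 = 338
py1_4 = 170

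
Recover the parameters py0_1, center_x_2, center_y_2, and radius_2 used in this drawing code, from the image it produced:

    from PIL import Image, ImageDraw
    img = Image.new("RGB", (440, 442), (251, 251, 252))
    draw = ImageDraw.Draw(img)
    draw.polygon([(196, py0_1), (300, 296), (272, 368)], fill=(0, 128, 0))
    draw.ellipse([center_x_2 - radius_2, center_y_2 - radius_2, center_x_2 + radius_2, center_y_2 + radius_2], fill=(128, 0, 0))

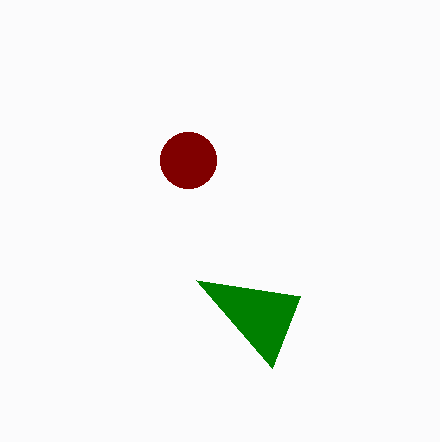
py0_1 = 280, center_x_2 = 188, center_y_2 = 160, radius_2 = 28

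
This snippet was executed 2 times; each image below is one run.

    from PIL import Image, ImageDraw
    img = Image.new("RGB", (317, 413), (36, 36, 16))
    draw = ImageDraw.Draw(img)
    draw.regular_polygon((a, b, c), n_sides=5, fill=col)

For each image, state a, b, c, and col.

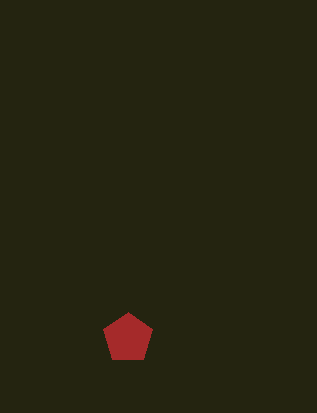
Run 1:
a = 128; b = 338; c = 26; col = 'brown'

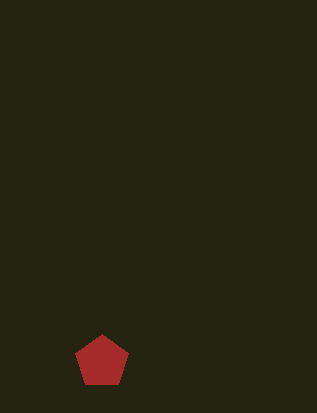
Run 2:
a = 102
b = 362
c = 28
col = 'brown'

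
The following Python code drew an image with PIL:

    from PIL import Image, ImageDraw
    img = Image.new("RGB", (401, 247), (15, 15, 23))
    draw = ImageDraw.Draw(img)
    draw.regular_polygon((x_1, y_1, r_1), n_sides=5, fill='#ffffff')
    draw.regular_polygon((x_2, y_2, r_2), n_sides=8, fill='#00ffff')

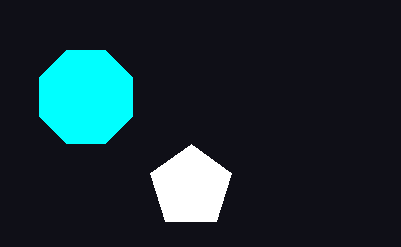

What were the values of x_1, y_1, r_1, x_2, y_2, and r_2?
x_1 = 191; y_1 = 187; r_1 = 43; x_2 = 86; y_2 = 97; r_2 = 50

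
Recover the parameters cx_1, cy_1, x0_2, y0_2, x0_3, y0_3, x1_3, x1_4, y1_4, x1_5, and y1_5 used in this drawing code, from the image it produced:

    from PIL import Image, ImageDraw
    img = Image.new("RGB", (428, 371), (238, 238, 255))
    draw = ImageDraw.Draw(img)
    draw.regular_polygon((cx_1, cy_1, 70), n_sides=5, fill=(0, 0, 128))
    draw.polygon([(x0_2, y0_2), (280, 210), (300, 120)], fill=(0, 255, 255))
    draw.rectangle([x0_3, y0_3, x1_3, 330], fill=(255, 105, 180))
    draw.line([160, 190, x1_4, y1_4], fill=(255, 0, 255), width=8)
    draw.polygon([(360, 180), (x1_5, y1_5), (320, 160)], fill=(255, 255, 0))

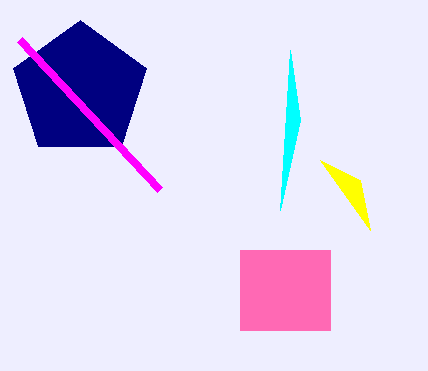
cx_1 = 80, cy_1 = 90, x0_2 = 290, y0_2 = 50, x0_3 = 240, y0_3 = 250, x1_3 = 330, x1_4 = 20, y1_4 = 40, x1_5 = 370, y1_5 = 230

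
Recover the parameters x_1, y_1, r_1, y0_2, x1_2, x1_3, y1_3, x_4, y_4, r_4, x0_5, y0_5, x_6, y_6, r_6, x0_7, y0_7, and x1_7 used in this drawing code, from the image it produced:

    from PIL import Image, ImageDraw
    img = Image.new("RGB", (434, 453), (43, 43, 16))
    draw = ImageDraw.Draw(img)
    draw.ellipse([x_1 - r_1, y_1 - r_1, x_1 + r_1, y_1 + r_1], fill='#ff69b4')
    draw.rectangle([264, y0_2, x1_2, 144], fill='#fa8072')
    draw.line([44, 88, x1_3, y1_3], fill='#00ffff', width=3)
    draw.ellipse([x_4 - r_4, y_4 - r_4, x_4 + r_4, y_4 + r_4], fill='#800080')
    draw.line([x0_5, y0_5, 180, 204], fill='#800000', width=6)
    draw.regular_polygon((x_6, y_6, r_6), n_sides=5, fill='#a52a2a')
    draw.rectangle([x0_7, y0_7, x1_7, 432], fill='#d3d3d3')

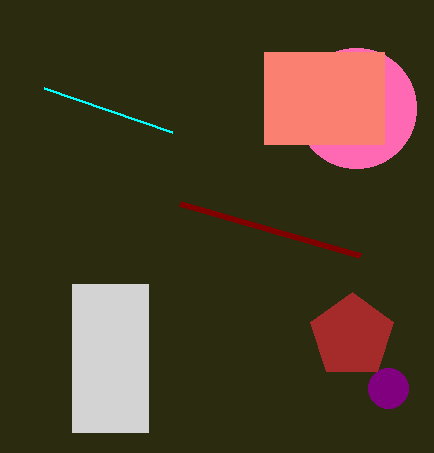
x_1 = 356, y_1 = 108, r_1 = 60, y0_2 = 52, x1_2 = 384, x1_3 = 172, y1_3 = 132, x_4 = 388, y_4 = 388, r_4 = 20, x0_5 = 360, y0_5 = 256, x_6 = 352, y_6 = 336, r_6 = 44, x0_7 = 72, y0_7 = 284, x1_7 = 148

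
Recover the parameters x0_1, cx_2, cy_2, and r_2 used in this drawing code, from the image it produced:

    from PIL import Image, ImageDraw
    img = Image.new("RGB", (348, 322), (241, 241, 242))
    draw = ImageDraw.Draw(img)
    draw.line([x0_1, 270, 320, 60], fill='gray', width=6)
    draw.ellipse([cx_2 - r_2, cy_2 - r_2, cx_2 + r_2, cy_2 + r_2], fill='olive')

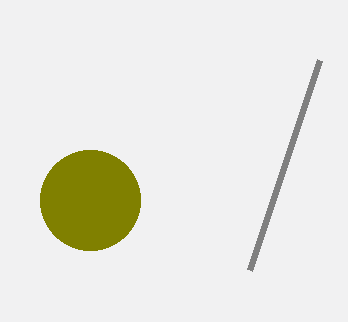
x0_1 = 250
cx_2 = 90
cy_2 = 200
r_2 = 50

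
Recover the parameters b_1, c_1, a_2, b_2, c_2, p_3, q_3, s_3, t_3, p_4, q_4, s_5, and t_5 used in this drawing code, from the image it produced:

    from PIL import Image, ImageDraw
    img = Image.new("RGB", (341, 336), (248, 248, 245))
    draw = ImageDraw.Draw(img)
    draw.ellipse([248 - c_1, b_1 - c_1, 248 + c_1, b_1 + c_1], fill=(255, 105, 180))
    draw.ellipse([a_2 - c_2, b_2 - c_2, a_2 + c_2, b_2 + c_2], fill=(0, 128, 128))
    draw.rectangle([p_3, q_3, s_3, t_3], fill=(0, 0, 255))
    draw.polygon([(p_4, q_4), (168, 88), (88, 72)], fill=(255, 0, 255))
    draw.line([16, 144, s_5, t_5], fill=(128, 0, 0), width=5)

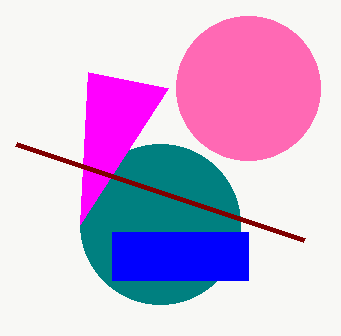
b_1 = 88
c_1 = 72
a_2 = 160
b_2 = 224
c_2 = 80
p_3 = 112
q_3 = 232
s_3 = 248
t_3 = 280
p_4 = 80
q_4 = 224
s_5 = 304
t_5 = 240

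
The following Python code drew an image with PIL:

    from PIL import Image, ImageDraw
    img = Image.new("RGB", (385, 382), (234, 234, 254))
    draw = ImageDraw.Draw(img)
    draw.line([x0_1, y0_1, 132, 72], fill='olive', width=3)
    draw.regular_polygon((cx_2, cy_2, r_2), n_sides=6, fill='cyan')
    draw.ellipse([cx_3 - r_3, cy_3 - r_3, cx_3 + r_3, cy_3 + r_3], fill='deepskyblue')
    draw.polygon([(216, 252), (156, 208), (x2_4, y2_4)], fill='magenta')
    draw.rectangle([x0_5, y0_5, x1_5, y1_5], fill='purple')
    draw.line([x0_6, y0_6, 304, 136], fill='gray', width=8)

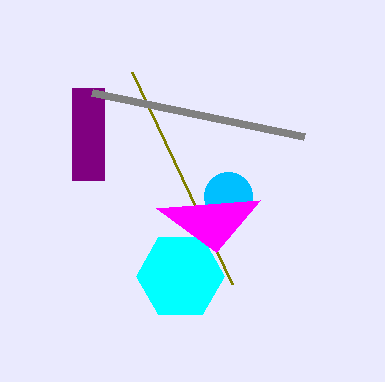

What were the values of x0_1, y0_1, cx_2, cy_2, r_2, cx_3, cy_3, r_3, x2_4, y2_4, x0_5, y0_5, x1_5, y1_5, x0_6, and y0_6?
x0_1 = 232, y0_1 = 284, cx_2 = 180, cy_2 = 276, r_2 = 44, cx_3 = 228, cy_3 = 196, r_3 = 24, x2_4 = 260, y2_4 = 200, x0_5 = 72, y0_5 = 88, x1_5 = 104, y1_5 = 180, x0_6 = 92, y0_6 = 92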